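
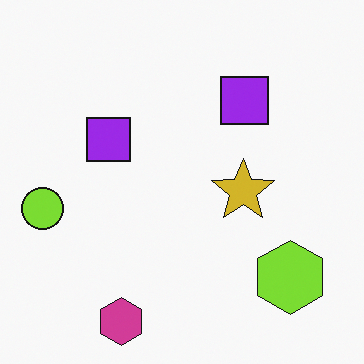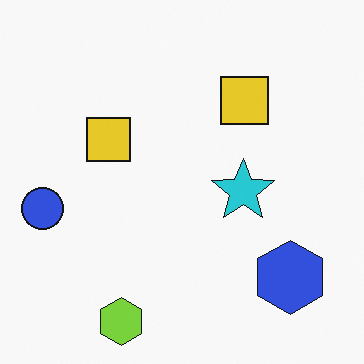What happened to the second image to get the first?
This is the original image hue-shifted through roughly half the color wheel.

Every shape's color has rotated by the same amount around the hue wheel — a uniform hue shift.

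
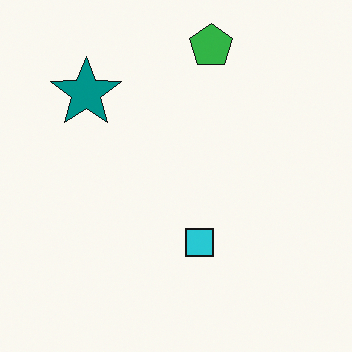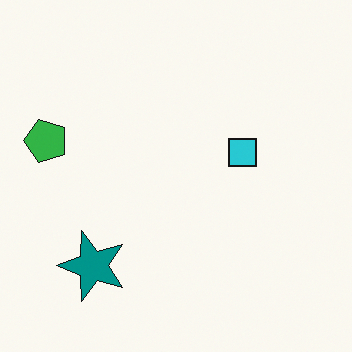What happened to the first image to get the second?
The image was rotated 90° counter-clockwise.

The green pentagon sits in the top of the first image and the left of the second — consistent with a whole-image 90° counter-clockwise rotation.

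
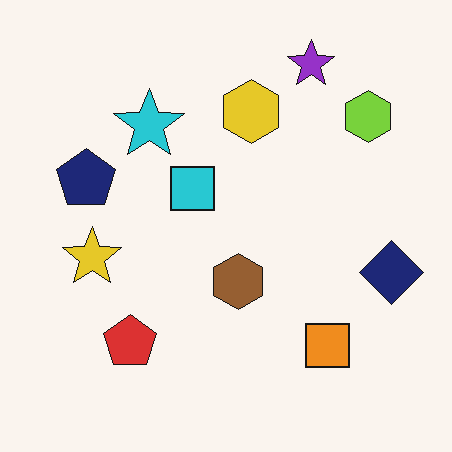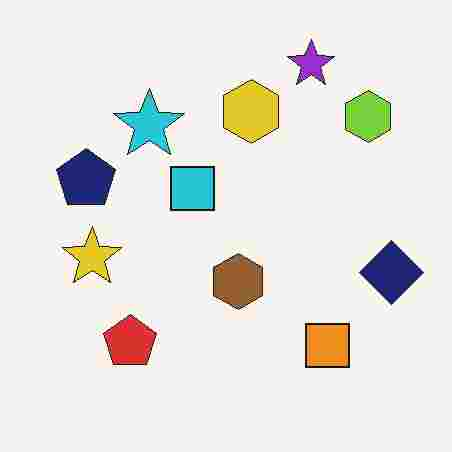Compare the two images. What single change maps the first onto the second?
It was degraded with heavy JPEG compression.

Blocky 8×8 compression artifacts appear around shape edges and the flat background shows ringing — characteristic JPEG degradation.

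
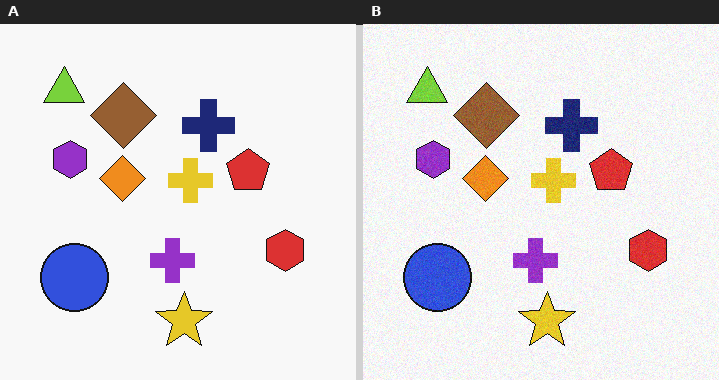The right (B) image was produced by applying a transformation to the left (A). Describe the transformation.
It was degraded with light additive noise.

Random speckle covers the whole image, including the flat background.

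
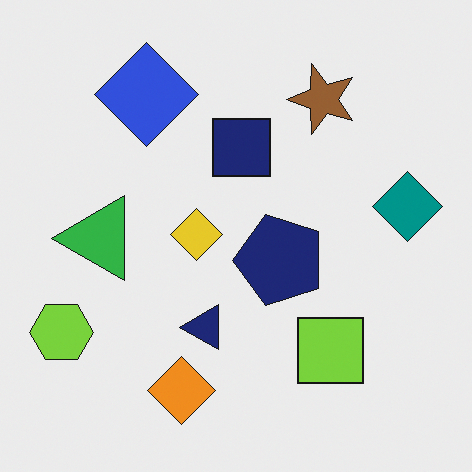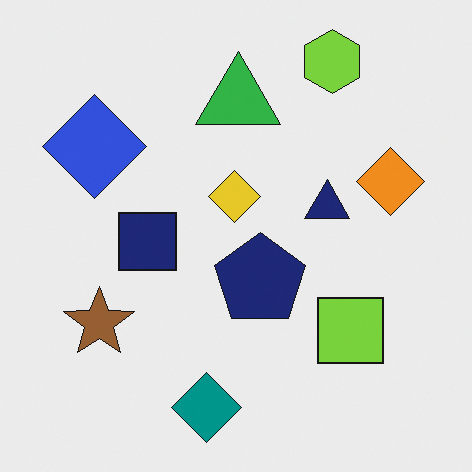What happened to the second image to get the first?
The transformation is: transposed (reflected across the top-left ↔ bottom-right diagonal).

Shapes have swapped their row and column positions — what was in the top-right is now in the bottom-left — a diagonal reflection.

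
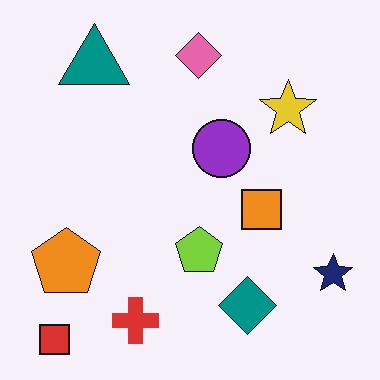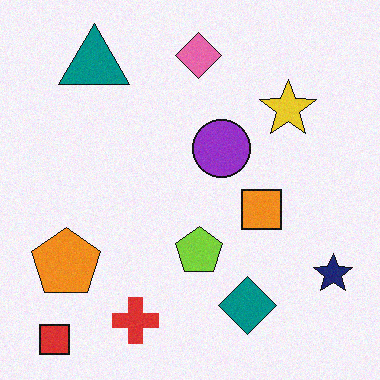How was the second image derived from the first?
The transformation is: degraded with light additive noise.

Random speckle covers the whole image, including the flat background.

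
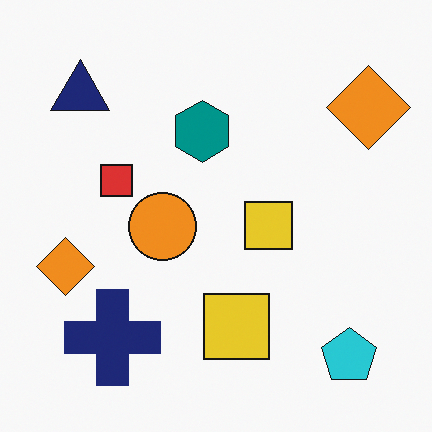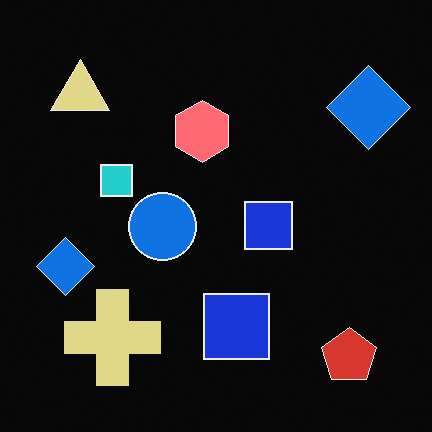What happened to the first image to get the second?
The second image is the first color-inverted (negative).

The light background has become dark and every shape's color is its complement — a photographic negative.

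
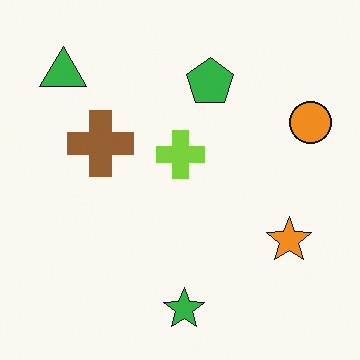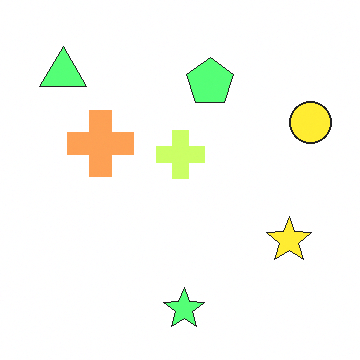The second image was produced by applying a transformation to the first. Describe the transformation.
Noticeably brightened.

Every pixel — background and shapes alike — is uniformly brightened.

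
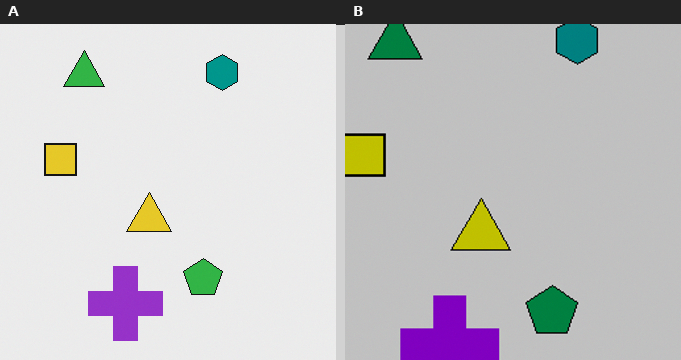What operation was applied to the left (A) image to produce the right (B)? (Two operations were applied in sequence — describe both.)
It was aggressively posterized, then cropped slightly and scaled back up.

Each flat color has snapped to a coarser quantized level — most visibly, the near-white background has dropped to a flat grey. The visible shapes are larger and the field of view is narrower; shapes near the original edges may be partly or wholly outside the frame — a crop-and-rescale.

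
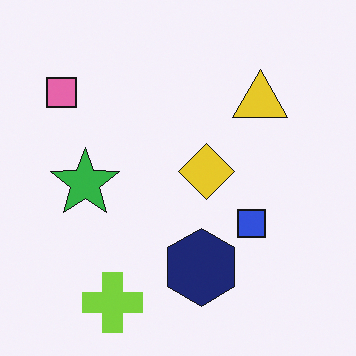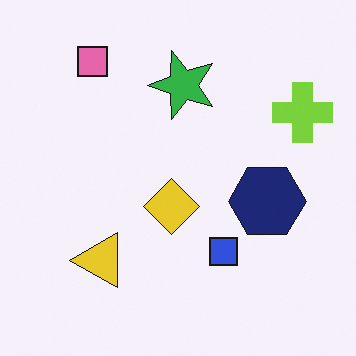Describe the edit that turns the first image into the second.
The image was transposed (reflected across the top-left ↔ bottom-right diagonal).

Shapes have swapped their row and column positions — what was in the top-right is now in the bottom-left — a diagonal reflection.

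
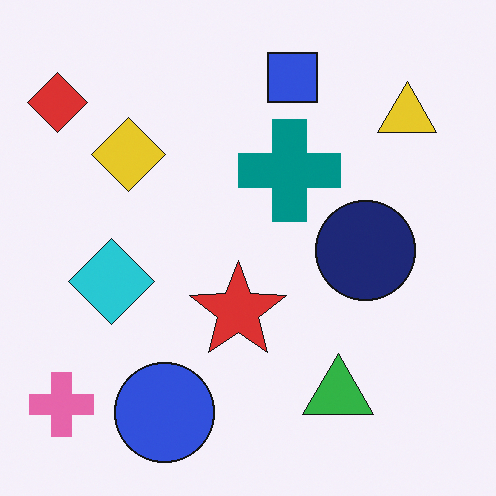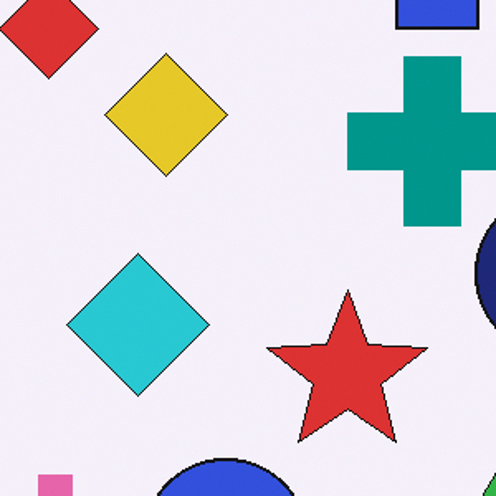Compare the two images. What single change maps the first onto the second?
This is the original image cropped to a noticeably smaller region and rescaled.

The visible shapes are larger and the field of view is narrower; shapes near the original edges may be partly or wholly outside the frame — a crop-and-rescale.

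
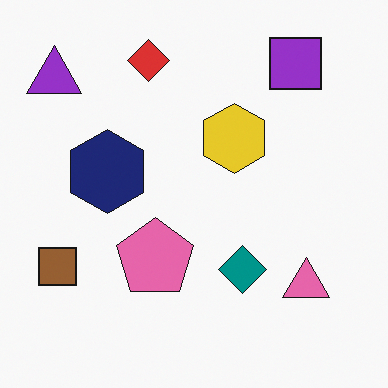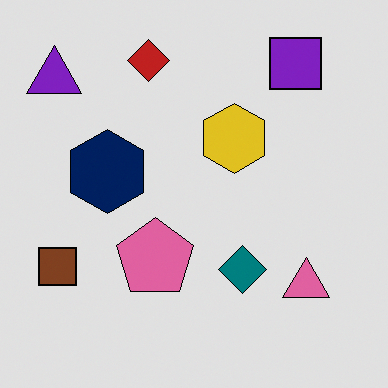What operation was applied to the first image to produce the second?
The image was posterized to a reduced palette.

Each flat color has snapped to a coarser quantized level — most visibly, the near-white background has dropped to a flat grey.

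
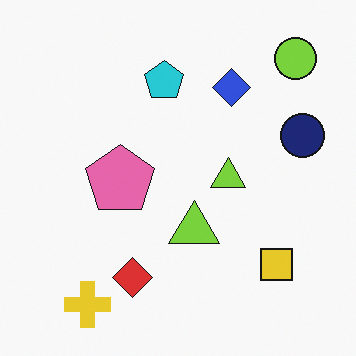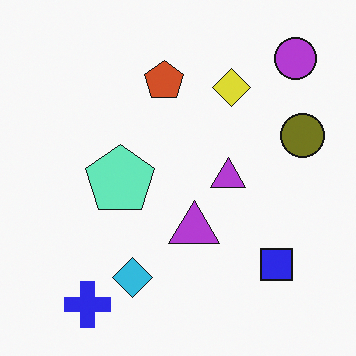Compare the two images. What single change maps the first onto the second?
The image was hue-shifted by a large amount.

Every shape's color has rotated by the same amount around the hue wheel — a uniform hue shift.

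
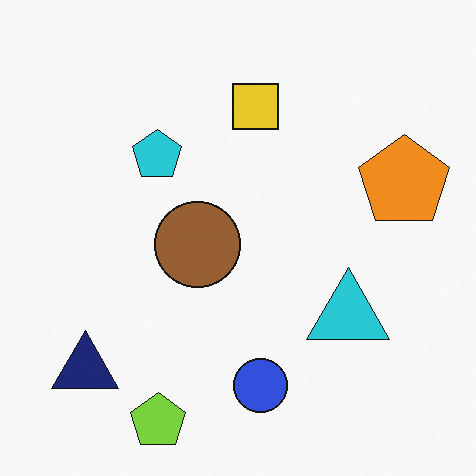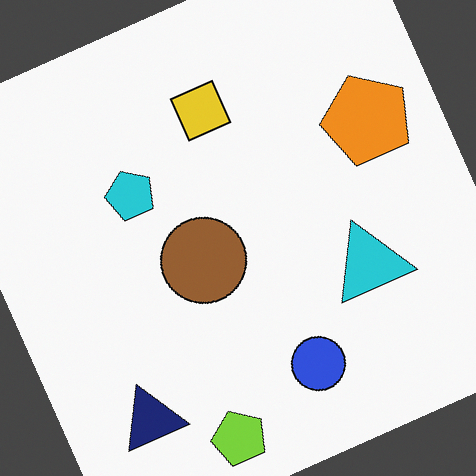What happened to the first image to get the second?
The transformation is: rotated counter-clockwise by a clearly visible amount.

Every shape is tilted by the same angle and the image corners show triangular fill wedges — a whole-image rotation by a non-right angle.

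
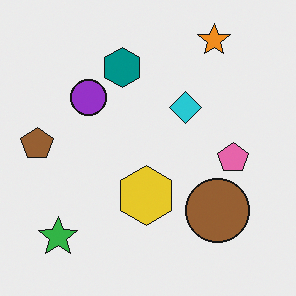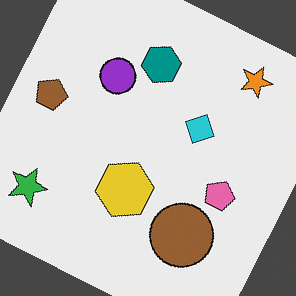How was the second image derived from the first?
This is the original image rotated clockwise by a clearly visible amount.

Every shape is tilted by the same angle and the image corners show triangular fill wedges — a whole-image rotation by a non-right angle.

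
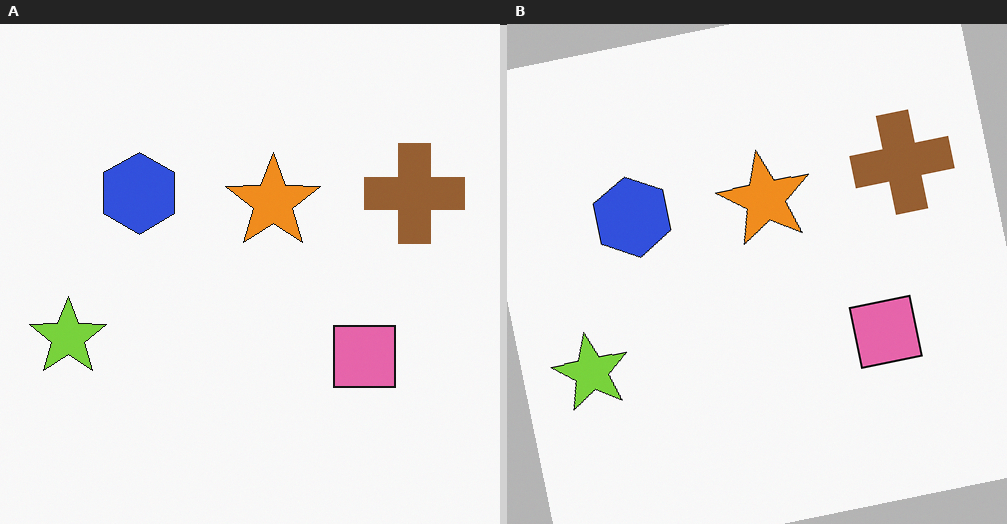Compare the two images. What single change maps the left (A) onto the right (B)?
This is the original image rotated counter-clockwise by a few degrees.

Every shape is tilted by the same angle and the image corners show triangular fill wedges — a whole-image rotation by a non-right angle.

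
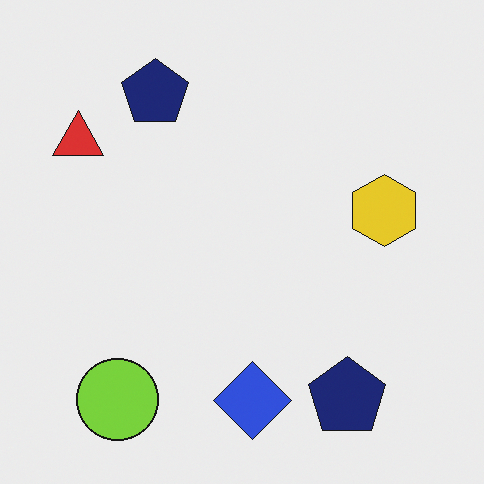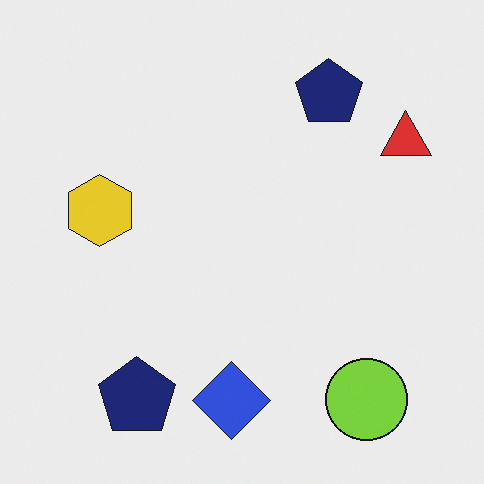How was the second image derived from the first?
The transformation is: flipped horizontally (left ↔ right).

The red triangle is in the top-left of the first image and the top-right of the second — shapes on opposite sides of the vertical midline have swapped in a mirror flip.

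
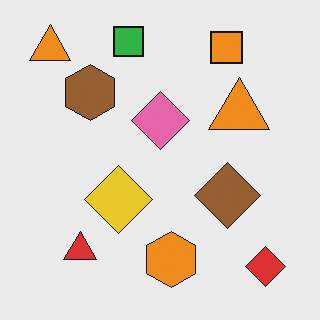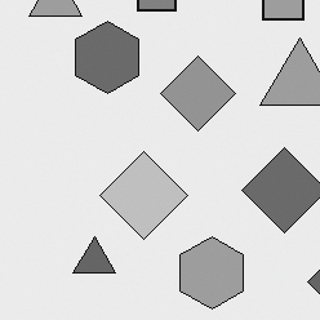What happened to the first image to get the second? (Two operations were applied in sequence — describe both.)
The image was cropped slightly and scaled back up, then converted to grayscale.

The visible shapes are larger and the field of view is narrower; shapes near the original edges may be partly or wholly outside the frame — a crop-and-rescale. All color is removed — every shape is now a shade of grey.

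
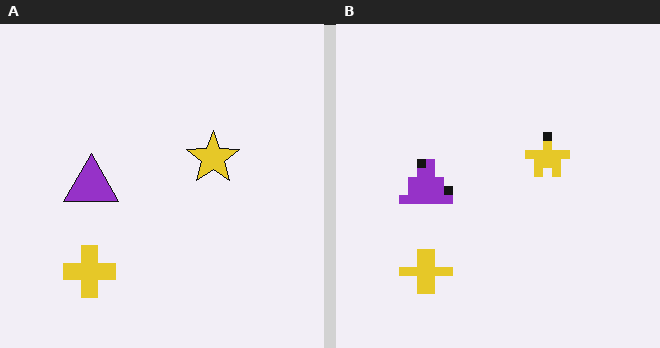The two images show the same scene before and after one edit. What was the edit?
The right (B) image is the left (A) heavily pixelated into large blocks.

Shapes are reduced to large square blocks; fine edges and outlines are lost — a downscale-then-upscale (mosaic) effect.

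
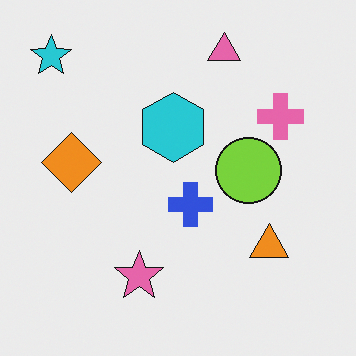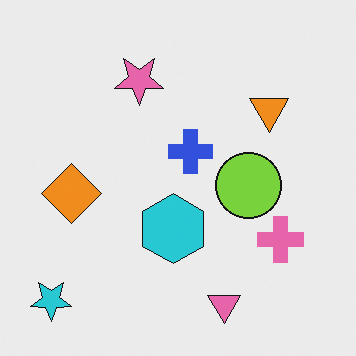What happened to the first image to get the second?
The second image is the first flipped vertically (top ↔ bottom).

The pink triangle is in the top of the first image and the bottom of the second — shapes on opposite sides of the horizontal midline have swapped in a mirror flip.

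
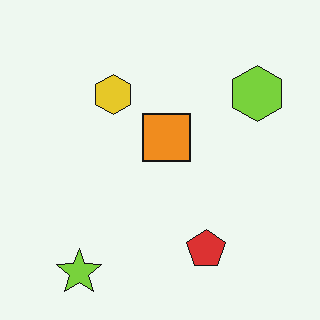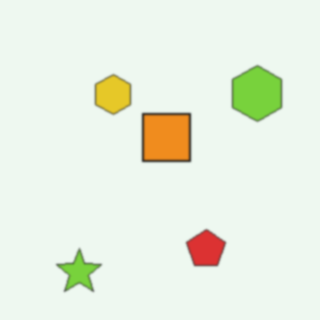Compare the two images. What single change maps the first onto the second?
The image was lightly blurred.

Shape edges and outlines are uniformly softened across the whole image.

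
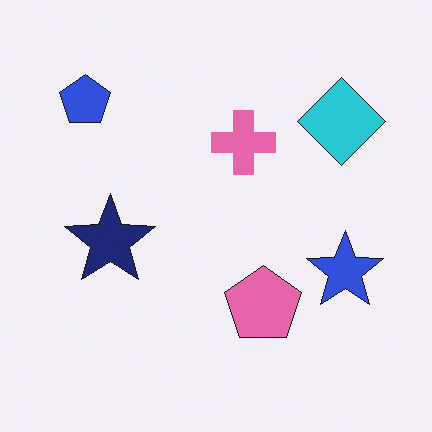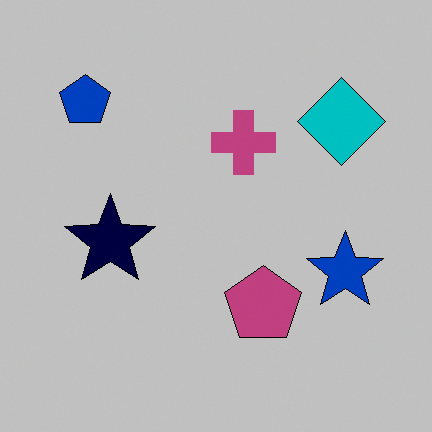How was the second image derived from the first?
The second image is the first heavily posterized to just a handful of flat colors.

Each flat color has snapped to a coarser quantized level — most visibly, the near-white background has dropped to a flat grey.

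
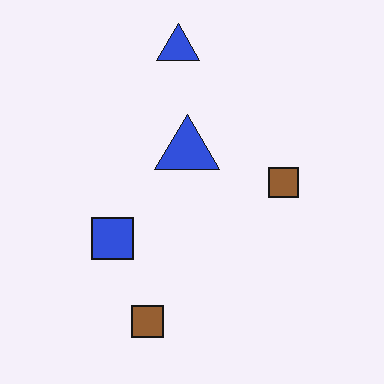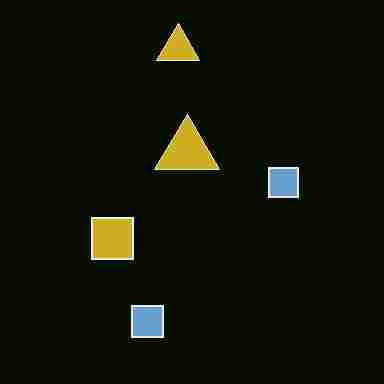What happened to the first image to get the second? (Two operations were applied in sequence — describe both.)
This is the original image color-inverted (negative), then degraded with heavy JPEG compression.

The light background has become dark and every shape's color is its complement — a photographic negative. Blocky 8×8 compression artifacts appear around shape edges and the flat background shows ringing — characteristic JPEG degradation.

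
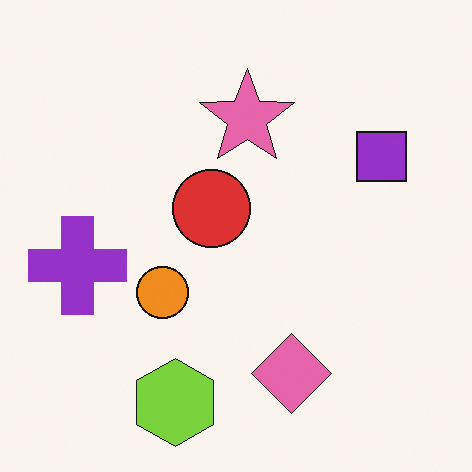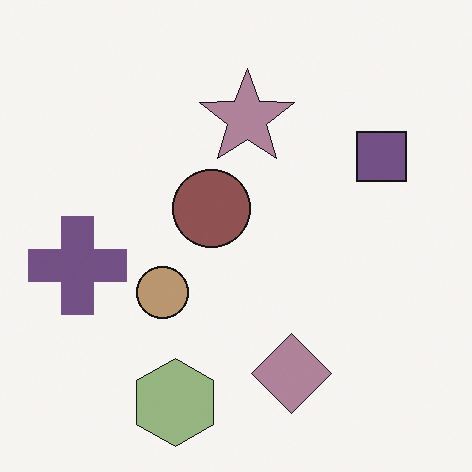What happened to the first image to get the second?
This is the original image made much more muted (saturation change).

All colors are more muted and greyish — a global saturation change.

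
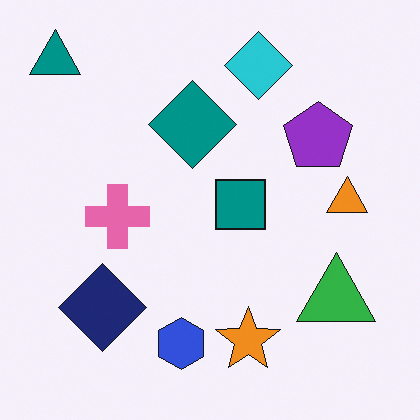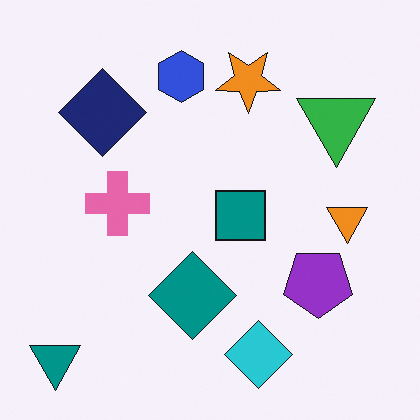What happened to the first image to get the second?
Flipped vertically (top ↔ bottom).

The teal triangle is in the top-left of the first image and the bottom-left of the second — shapes on opposite sides of the horizontal midline have swapped in a mirror flip.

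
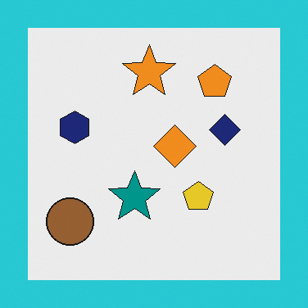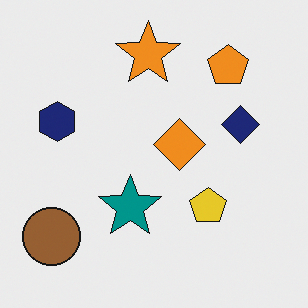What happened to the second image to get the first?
The transformation is: framed with a cyan border.

A solid cyan frame runs around the edge of the first image, with the content slightly shrunk inside it.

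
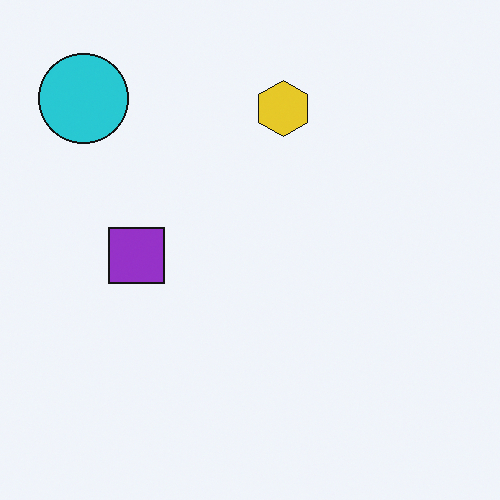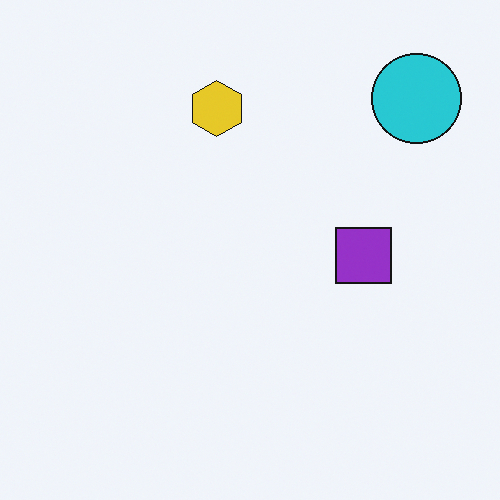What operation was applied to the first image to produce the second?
The second image is the first flipped horizontally (left ↔ right).

The cyan circle is in the top-left of the first image and the top-right of the second — shapes on opposite sides of the vertical midline have swapped in a mirror flip.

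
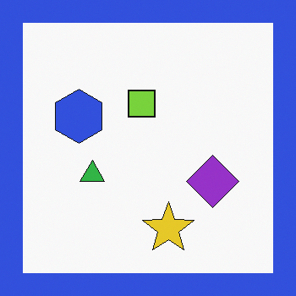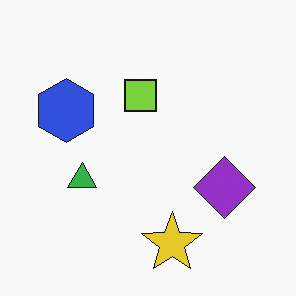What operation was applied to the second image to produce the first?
It was framed with a blue border.

A solid blue frame runs around the edge of the first image, with the content slightly shrunk inside it.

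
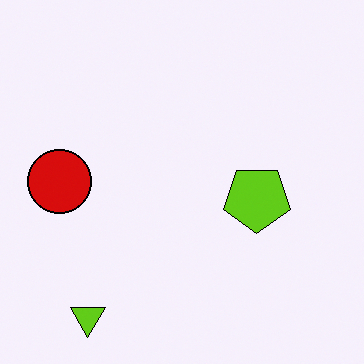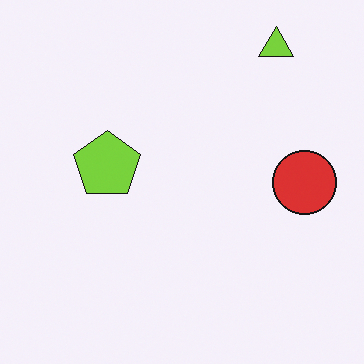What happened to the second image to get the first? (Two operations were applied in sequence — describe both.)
The first image is the second given slightly increased contrast, then rotated 180°.

Tones are pushed away from mid-grey across the whole image — a global contrast change. The lime triangle sits in the top-right of the second image and the bottom-left of the first — consistent with a whole-image 180° rotation.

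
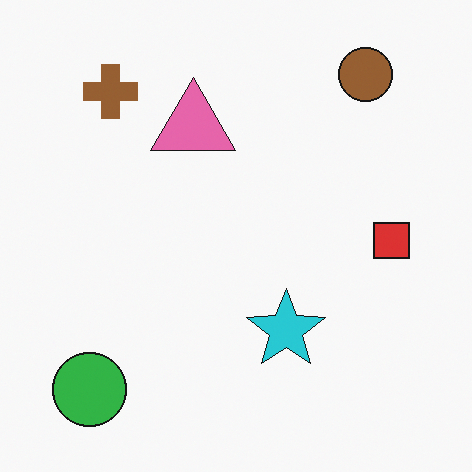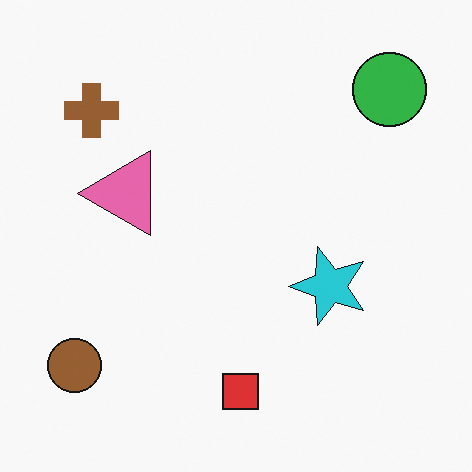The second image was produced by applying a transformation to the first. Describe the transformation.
The image was transposed (reflected across the top-left ↔ bottom-right diagonal).

Shapes have swapped their row and column positions — what was in the top-right is now in the bottom-left — a diagonal reflection.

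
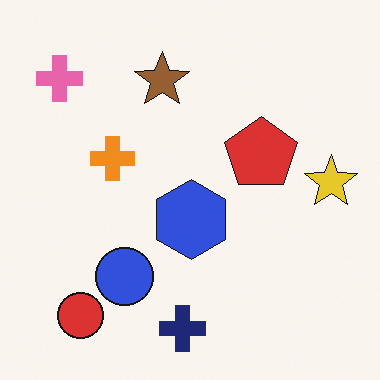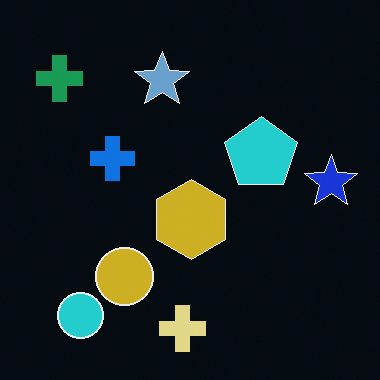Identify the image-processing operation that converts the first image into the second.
It was color-inverted (negative).

The light background has become dark and every shape's color is its complement — a photographic negative.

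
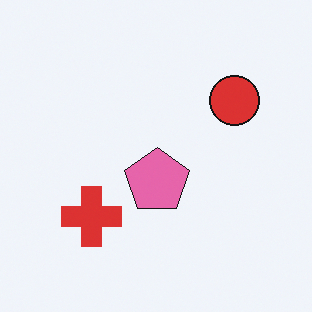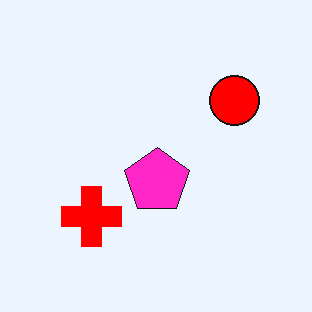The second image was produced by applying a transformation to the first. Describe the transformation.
The second image is the first made much more vivid (saturation change).

All colors are more vivid — a global saturation change.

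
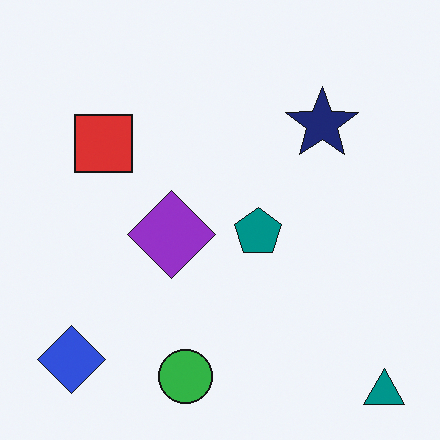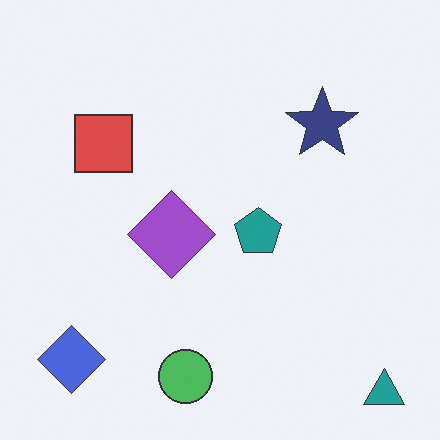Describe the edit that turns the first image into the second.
Given slightly reduced contrast.

Tones are pushed toward mid-grey across the whole image — a global contrast change.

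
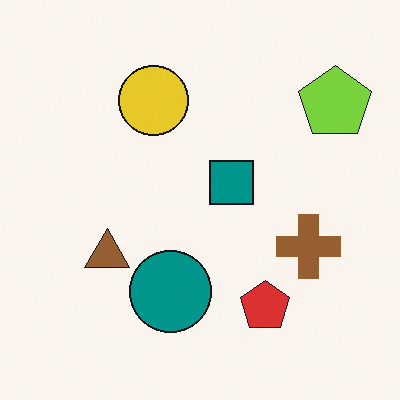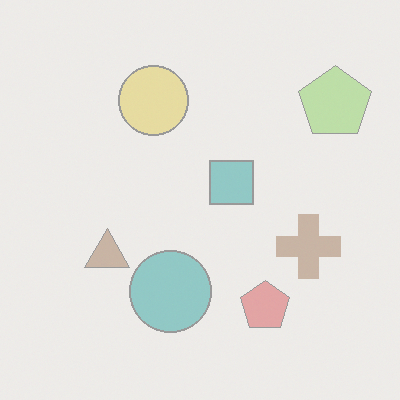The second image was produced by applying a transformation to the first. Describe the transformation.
The image was washed out (contrast reduced).

Tones are pushed toward mid-grey across the whole image — a global contrast change.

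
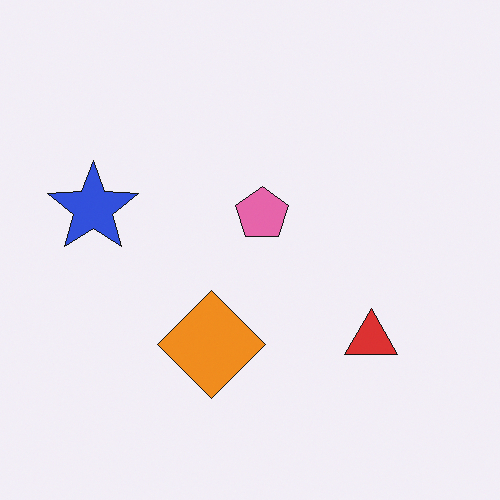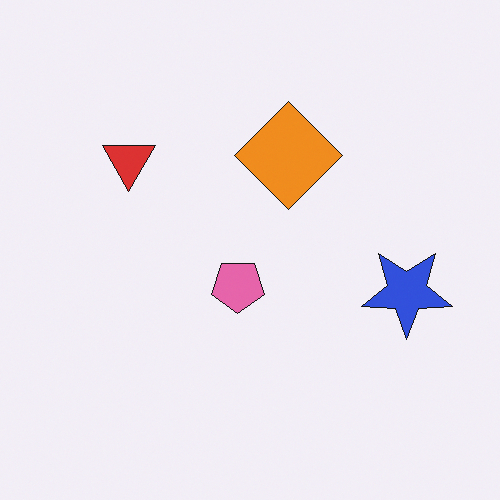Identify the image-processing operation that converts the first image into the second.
The transformation is: rotated 180°.

The blue star sits in the left of the first image and the right of the second — consistent with a whole-image 180° rotation.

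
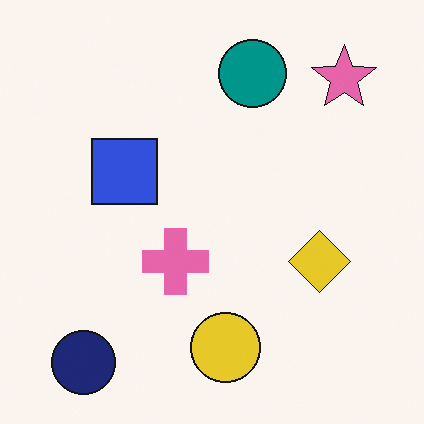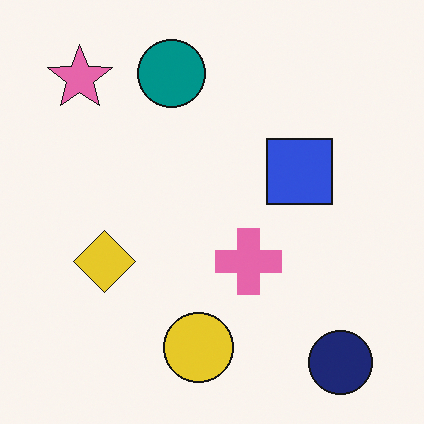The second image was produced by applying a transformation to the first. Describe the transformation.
This is the original image flipped horizontally (left ↔ right).

The pink star is in the top-right of the first image and the top-left of the second — shapes on opposite sides of the vertical midline have swapped in a mirror flip.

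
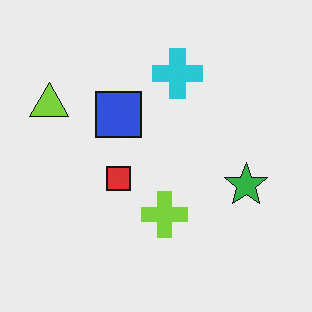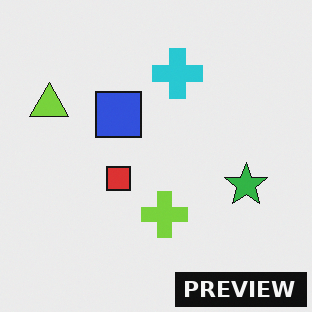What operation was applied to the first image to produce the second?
Watermarked with the text "PREVIEW" in the lower-right corner.

A dark label reading "PREVIEW" appears in the lower-right corner.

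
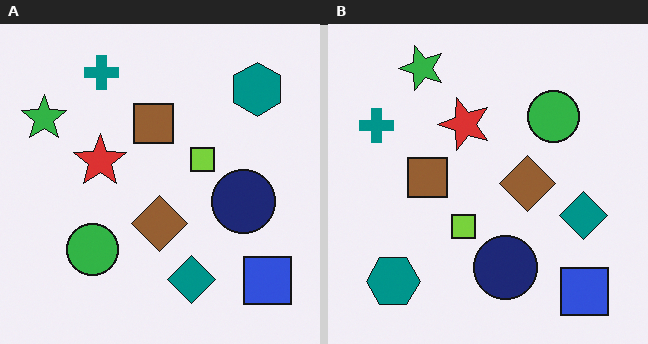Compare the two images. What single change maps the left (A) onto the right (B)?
The transformation is: transposed (reflected across the top-left ↔ bottom-right diagonal).

Shapes have swapped their row and column positions — what was in the top-right is now in the bottom-left — a diagonal reflection.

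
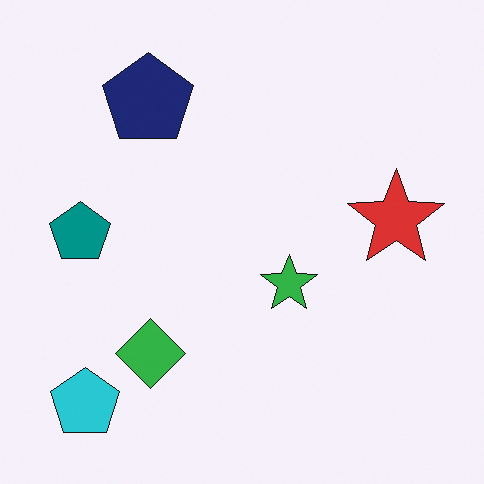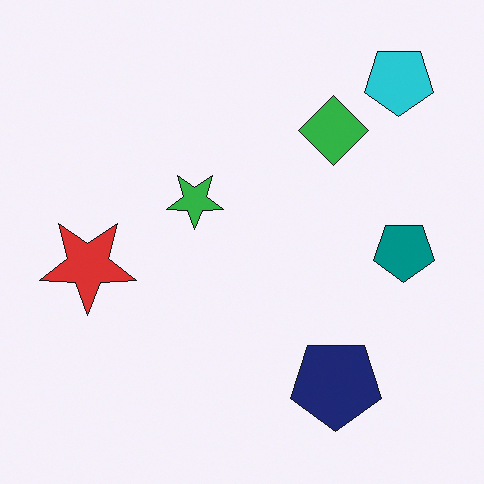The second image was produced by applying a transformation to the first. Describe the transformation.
Rotated 180°.

The cyan pentagon sits in the bottom-left of the first image and the top-right of the second — consistent with a whole-image 180° rotation.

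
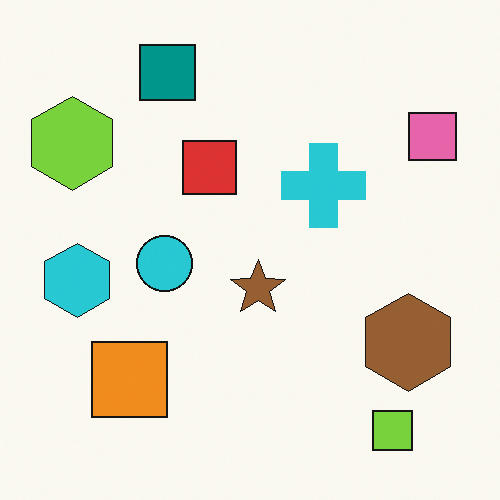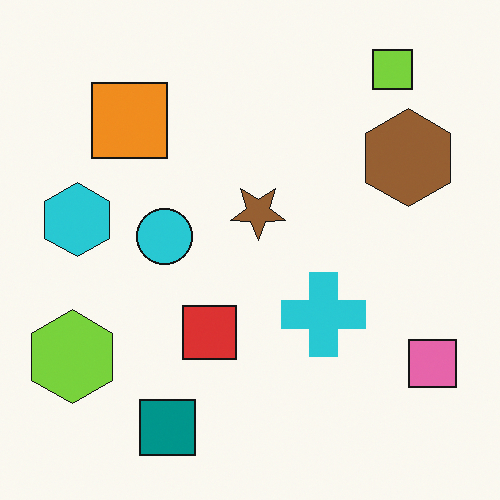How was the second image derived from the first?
Flipped vertically (top ↔ bottom).

The lime square is in the bottom-right of the first image and the top-right of the second — shapes on opposite sides of the horizontal midline have swapped in a mirror flip.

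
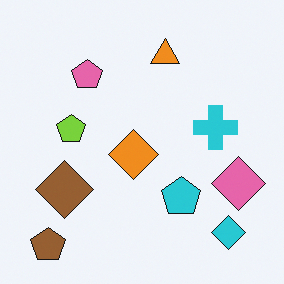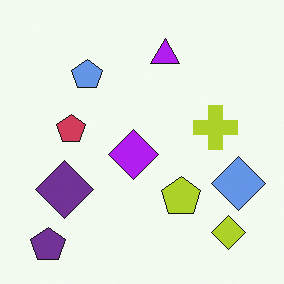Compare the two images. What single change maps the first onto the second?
The second image is the first hue-shifted through roughly half the color wheel.

Every shape's color has rotated by the same amount around the hue wheel — a uniform hue shift.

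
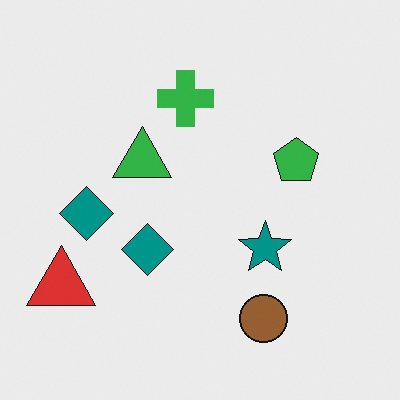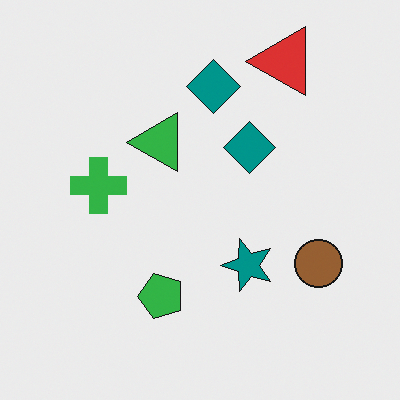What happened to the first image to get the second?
The second image is the first transposed (reflected across the top-left ↔ bottom-right diagonal).

Shapes have swapped their row and column positions — what was in the top-right is now in the bottom-left — a diagonal reflection.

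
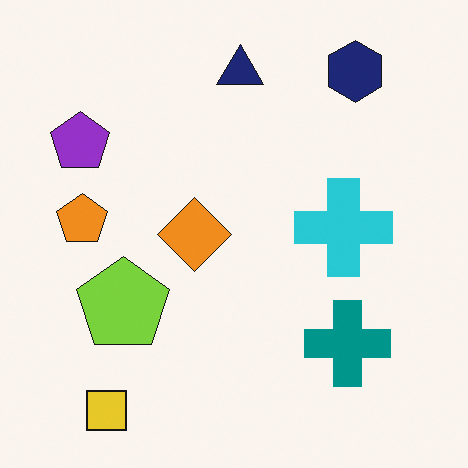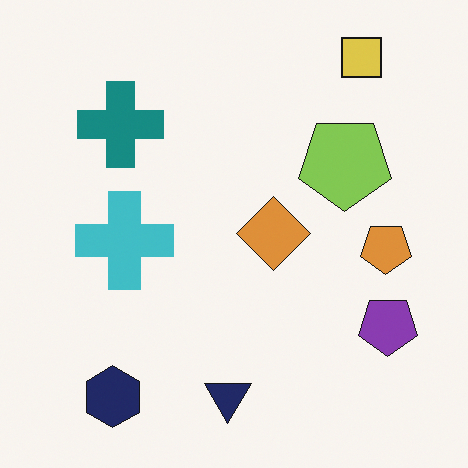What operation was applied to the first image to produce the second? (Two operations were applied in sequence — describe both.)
It was slightly desaturated, then rotated 180°.

All colors are more muted and greyish — a global saturation change. The yellow square sits in the bottom-left of the first image and the top-right of the second — consistent with a whole-image 180° rotation.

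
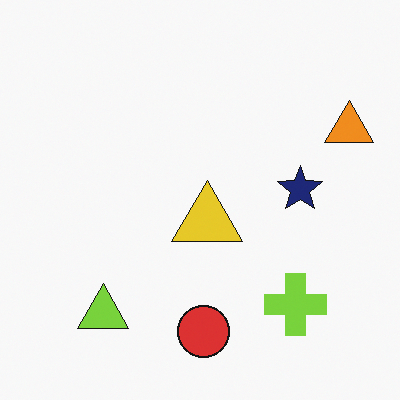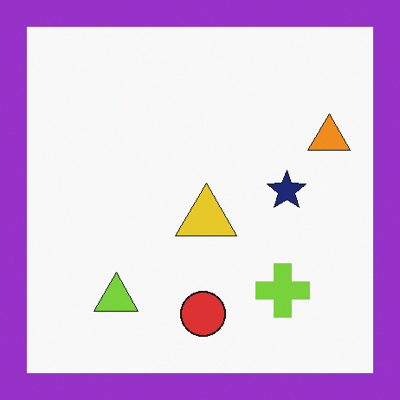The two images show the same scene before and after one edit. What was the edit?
The transformation is: framed with a purple border.

A solid purple frame runs around the edge of the second image, with the content slightly shrunk inside it.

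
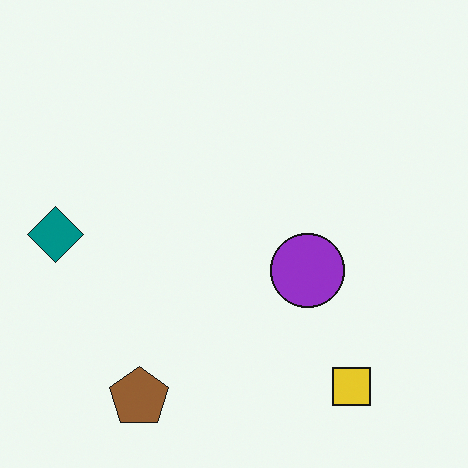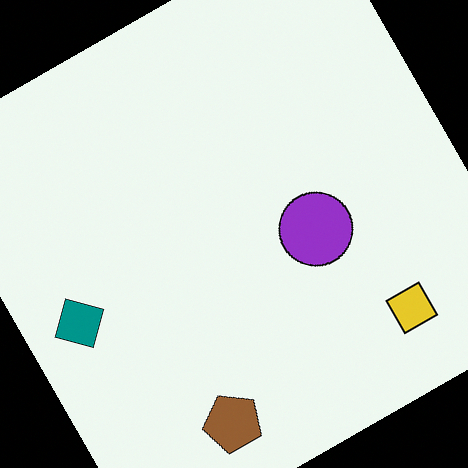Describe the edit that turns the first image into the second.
The image was rotated counter-clockwise by a moderate amount.

Every shape is tilted by the same angle and the image corners show triangular fill wedges — a whole-image rotation by a non-right angle.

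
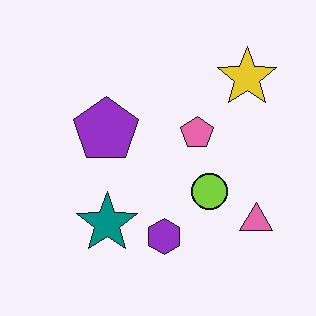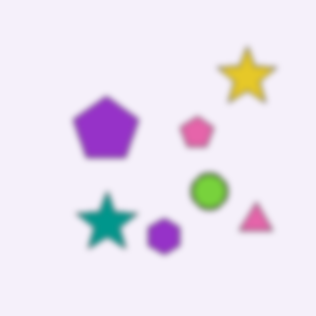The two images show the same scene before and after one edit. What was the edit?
The transformation is: moderately blurred.

Shape edges and outlines are uniformly softened across the whole image.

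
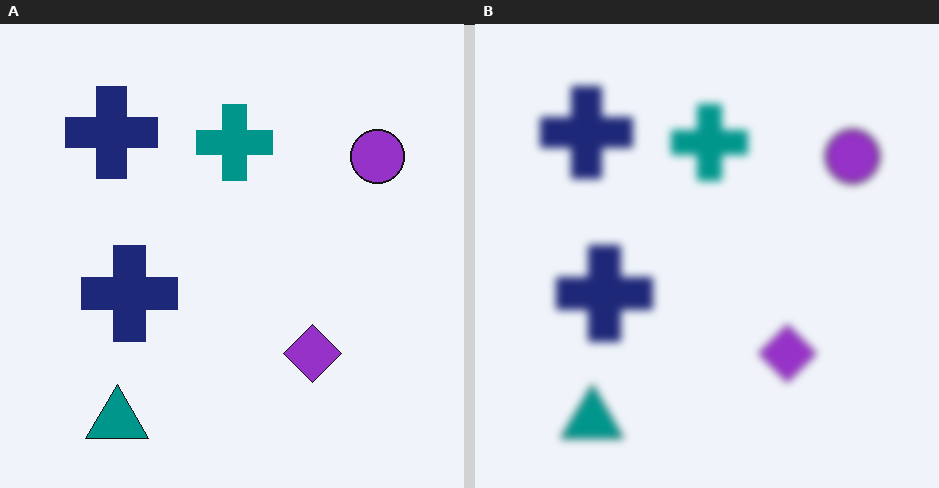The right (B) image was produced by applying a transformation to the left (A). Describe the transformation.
Moderately blurred.

Shape edges and outlines are uniformly softened across the whole image.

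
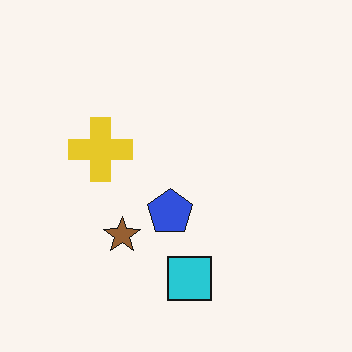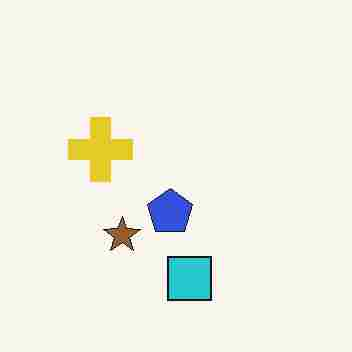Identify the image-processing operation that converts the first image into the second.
This is the original image heavily JPEG-compressed with obvious blocking artifacts.

Blocky 8×8 compression artifacts appear around shape edges and the flat background shows ringing — characteristic JPEG degradation.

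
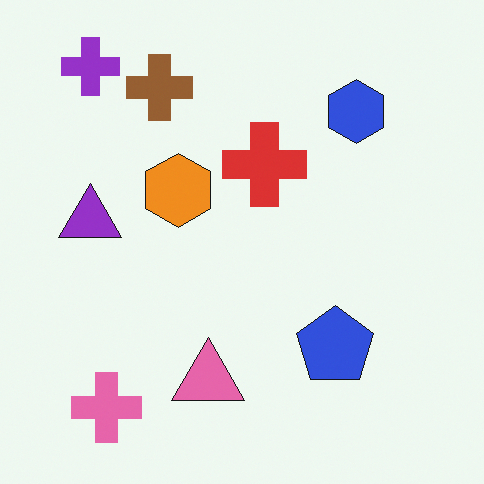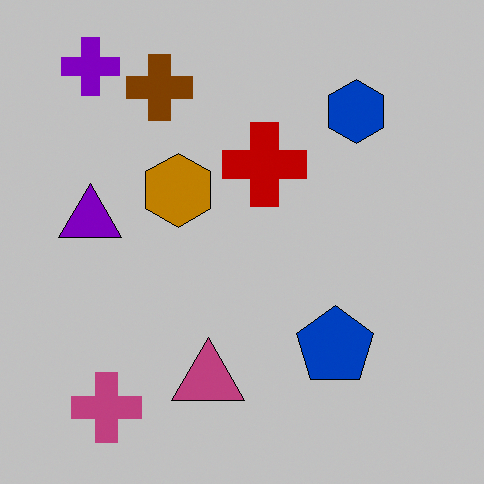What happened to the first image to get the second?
The transformation is: heavily posterized to just a handful of flat colors.

Each flat color has snapped to a coarser quantized level — most visibly, the near-white background has dropped to a flat grey.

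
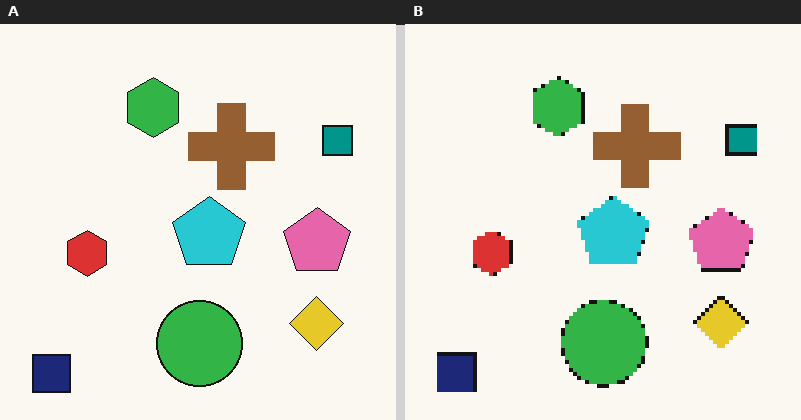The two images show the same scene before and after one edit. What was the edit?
This is the original image lightly pixelated (a mild mosaic effect).

Shapes are reduced to large square blocks; fine edges and outlines are lost — a downscale-then-upscale (mosaic) effect.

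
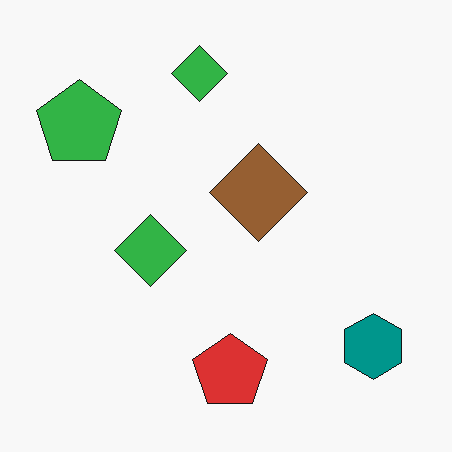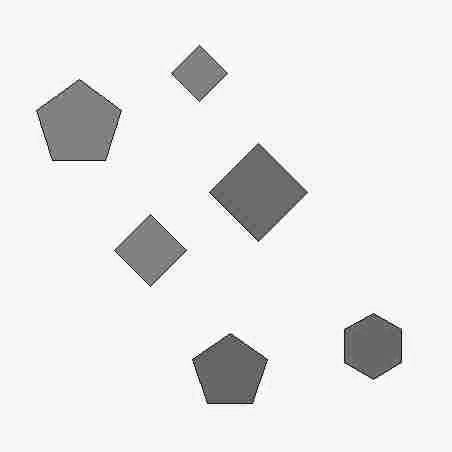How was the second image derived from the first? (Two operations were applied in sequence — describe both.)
This is the original image degraded with heavy JPEG compression, then converted to grayscale.

Blocky 8×8 compression artifacts appear around shape edges and the flat background shows ringing — characteristic JPEG degradation. All color is removed — every shape is now a shade of grey.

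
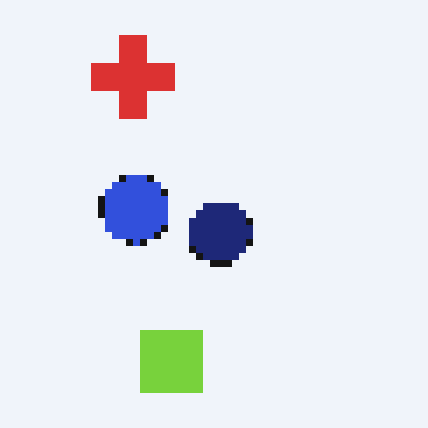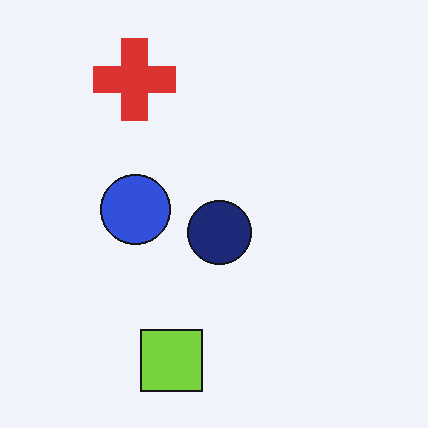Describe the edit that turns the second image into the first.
The image was moderately pixelated.

Shapes are reduced to large square blocks; fine edges and outlines are lost — a downscale-then-upscale (mosaic) effect.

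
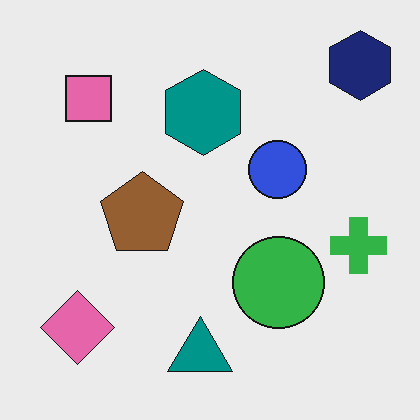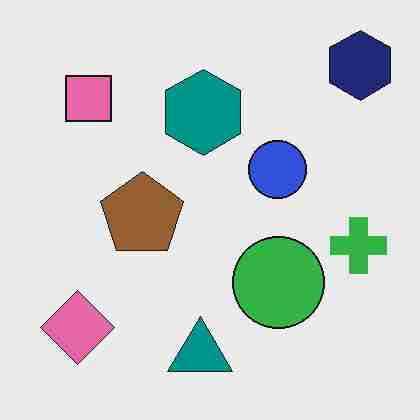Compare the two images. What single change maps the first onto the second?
The second image is the first heavily JPEG-compressed with obvious blocking artifacts.

Blocky 8×8 compression artifacts appear around shape edges and the flat background shows ringing — characteristic JPEG degradation.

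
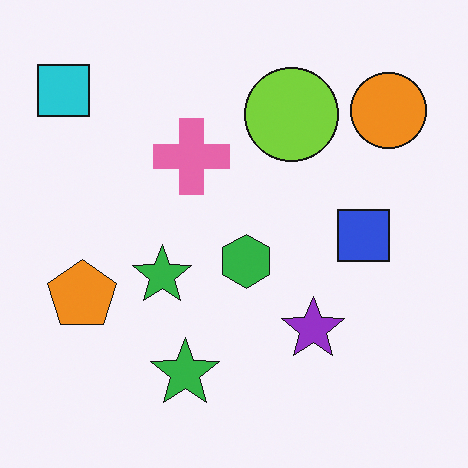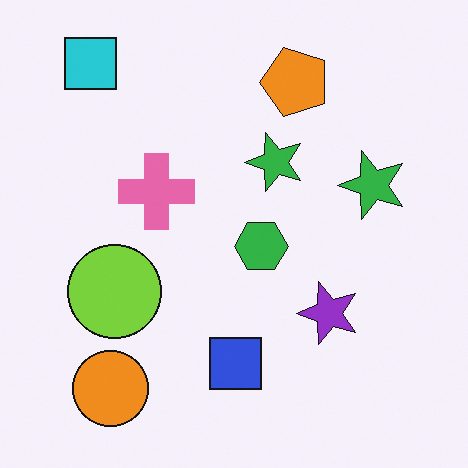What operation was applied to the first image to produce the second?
The image was transposed (reflected across the top-left ↔ bottom-right diagonal).

Shapes have swapped their row and column positions — what was in the top-right is now in the bottom-left — a diagonal reflection.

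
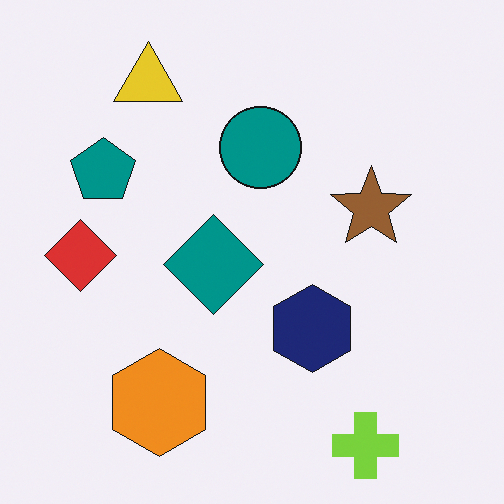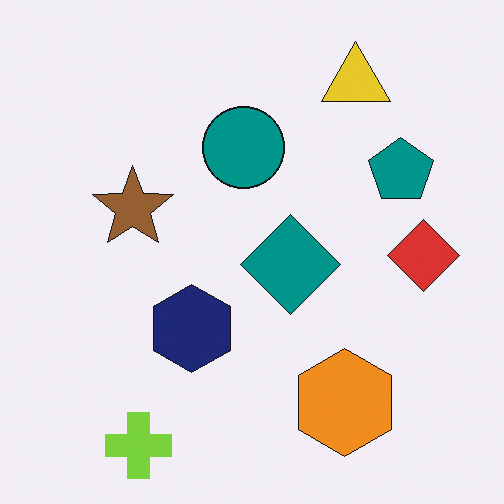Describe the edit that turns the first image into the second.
The transformation is: flipped horizontally (left ↔ right).

The red diamond is in the left of the first image and the right of the second — shapes on opposite sides of the vertical midline have swapped in a mirror flip.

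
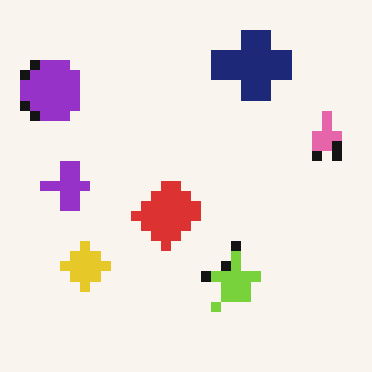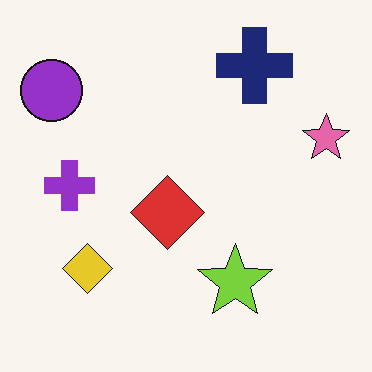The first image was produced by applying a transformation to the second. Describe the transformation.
The first image is the second heavily pixelated into large blocks.

Shapes are reduced to large square blocks; fine edges and outlines are lost — a downscale-then-upscale (mosaic) effect.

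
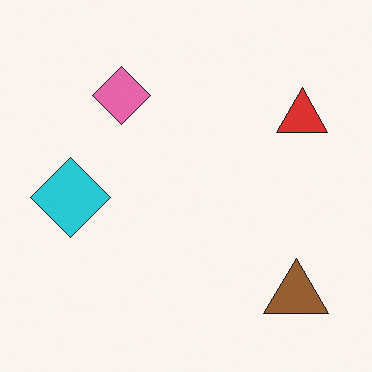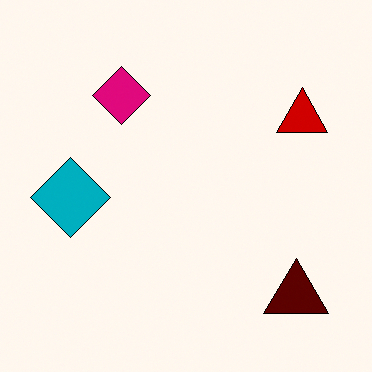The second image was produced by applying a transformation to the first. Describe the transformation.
Boosted in contrast.

Tones are pushed away from mid-grey across the whole image — a global contrast change.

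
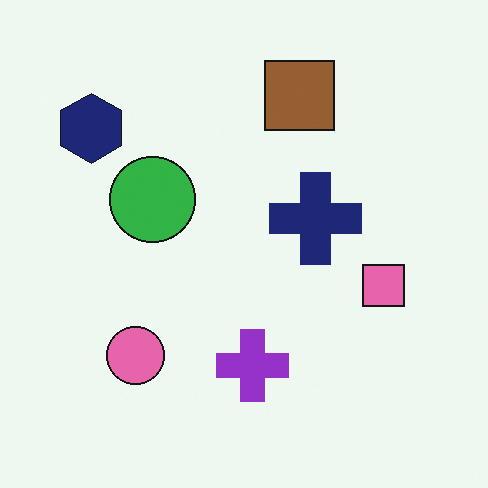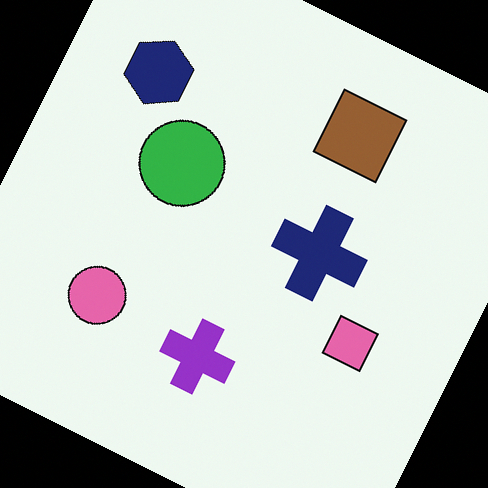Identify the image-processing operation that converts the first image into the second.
The transformation is: rotated clockwise by a clearly visible amount.

Every shape is tilted by the same angle and the image corners show triangular fill wedges — a whole-image rotation by a non-right angle.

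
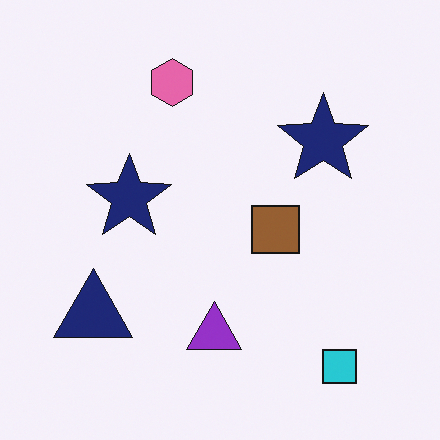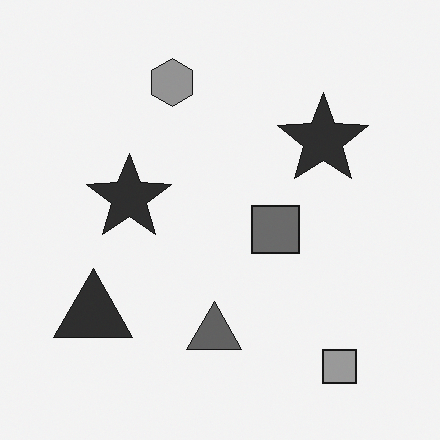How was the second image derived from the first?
The transformation is: converted to grayscale.

All color is removed — every shape is now a shade of grey.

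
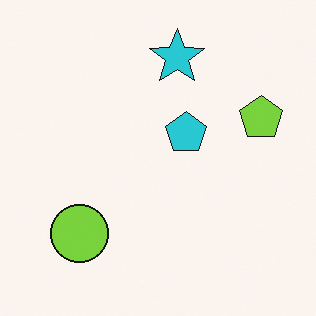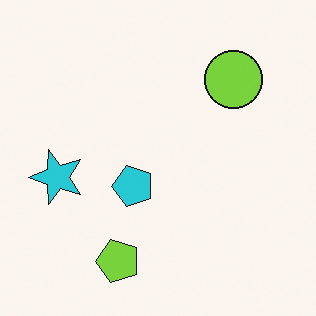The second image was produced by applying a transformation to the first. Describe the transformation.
The second image is the first transposed (reflected across the top-left ↔ bottom-right diagonal).

Shapes have swapped their row and column positions — what was in the top-right is now in the bottom-left — a diagonal reflection.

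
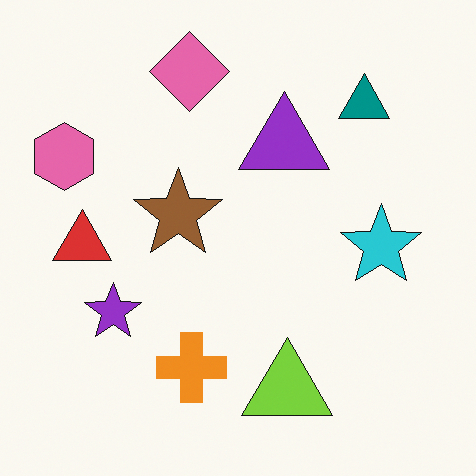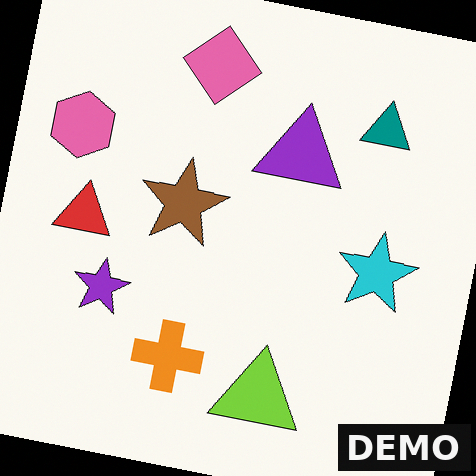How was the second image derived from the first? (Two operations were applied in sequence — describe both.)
The transformation is: rotated clockwise by a small amount, then watermarked with the text "DEMO" in the lower-right corner.

Every shape is tilted by the same angle and the image corners show triangular fill wedges — a whole-image rotation by a non-right angle. A dark label reading "DEMO" appears in the lower-right corner.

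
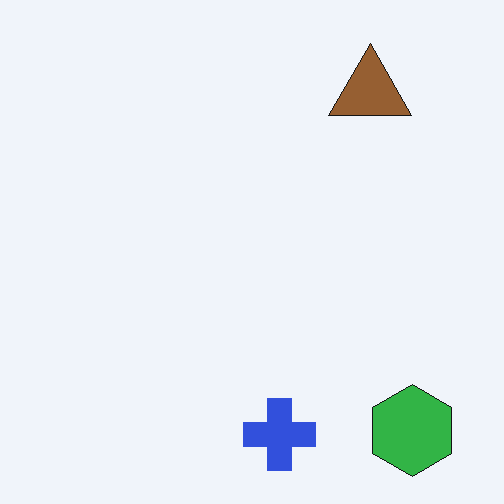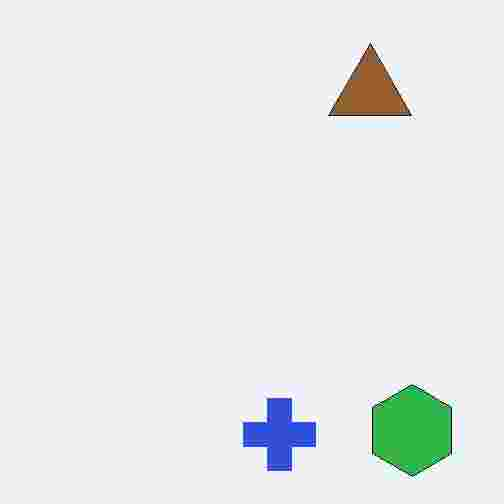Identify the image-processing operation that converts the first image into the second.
This is the original image heavily JPEG-compressed with obvious blocking artifacts.

Blocky 8×8 compression artifacts appear around shape edges and the flat background shows ringing — characteristic JPEG degradation.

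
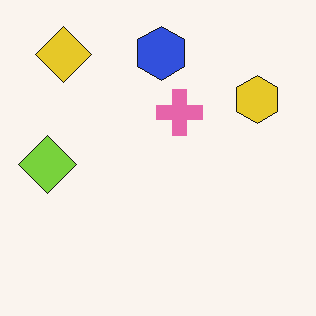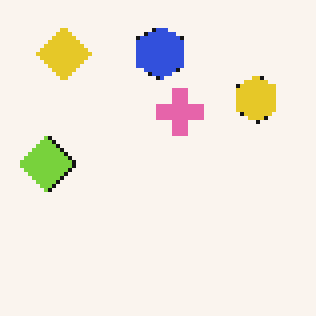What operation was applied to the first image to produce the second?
It was mildly pixelated.

Shapes are reduced to large square blocks; fine edges and outlines are lost — a downscale-then-upscale (mosaic) effect.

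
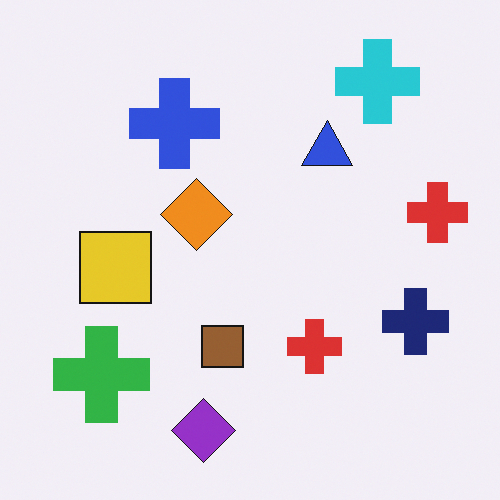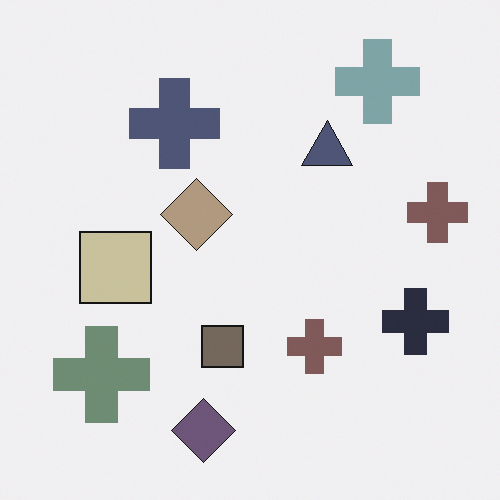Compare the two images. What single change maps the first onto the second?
This is the original image heavily desaturated.

All colors are more muted and greyish — a global saturation change.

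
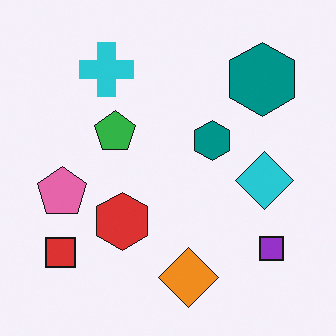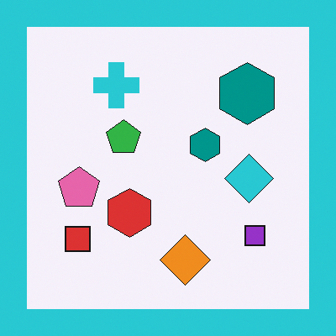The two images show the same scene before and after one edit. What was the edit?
The second image is the first framed with a cyan border.

A solid cyan frame runs around the edge of the second image, with the content slightly shrunk inside it.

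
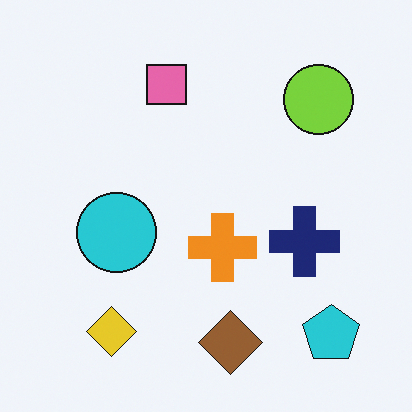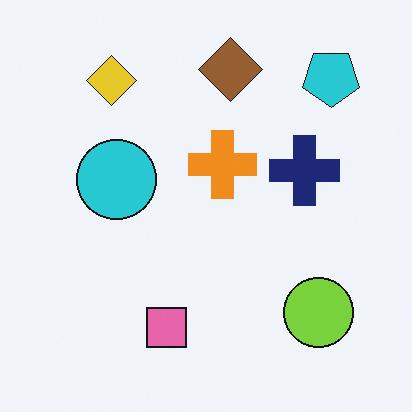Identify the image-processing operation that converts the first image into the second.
The second image is the first flipped vertically (top ↔ bottom).

The brown diamond is in the bottom of the first image and the top of the second — shapes on opposite sides of the horizontal midline have swapped in a mirror flip.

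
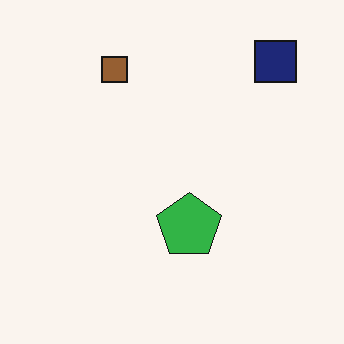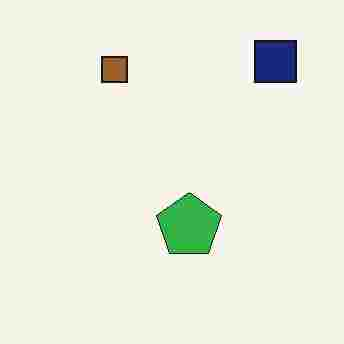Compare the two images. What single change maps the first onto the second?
The second image is the first heavily JPEG-compressed with obvious blocking artifacts.

Blocky 8×8 compression artifacts appear around shape edges and the flat background shows ringing — characteristic JPEG degradation.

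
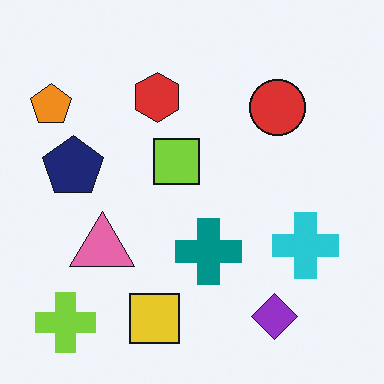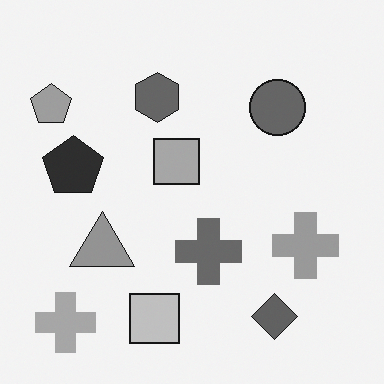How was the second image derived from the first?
The second image is the first converted to grayscale.

All color is removed — every shape is now a shade of grey.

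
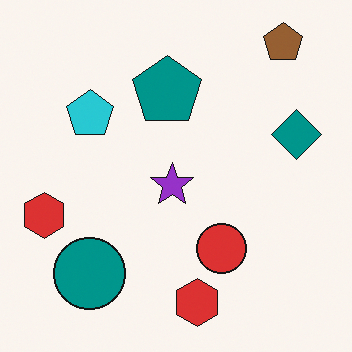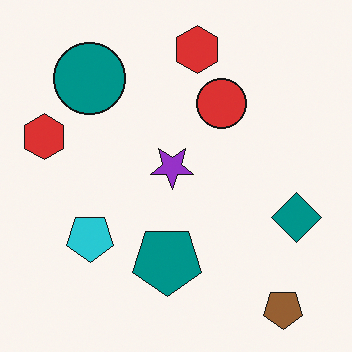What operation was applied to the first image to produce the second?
This is the original image flipped vertically (top ↔ bottom).

The brown pentagon is in the top-right of the first image and the bottom-right of the second — shapes on opposite sides of the horizontal midline have swapped in a mirror flip.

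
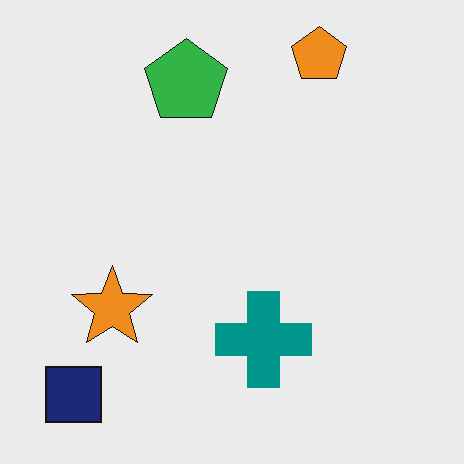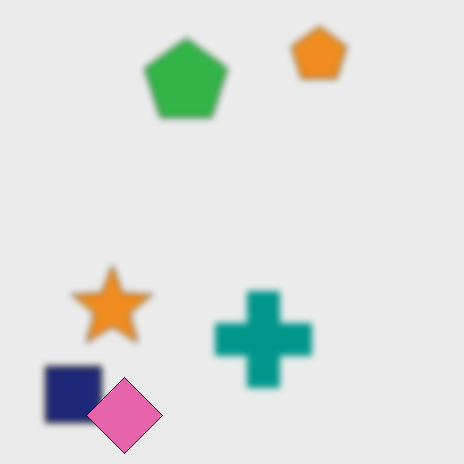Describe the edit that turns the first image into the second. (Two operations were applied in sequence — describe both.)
The second image is the first noticeably gaussian-blurred, then overlaid with an additional pink diamond.

Shape edges and outlines are uniformly softened across the whole image. A pink diamond appears in the second image that is absent from the first.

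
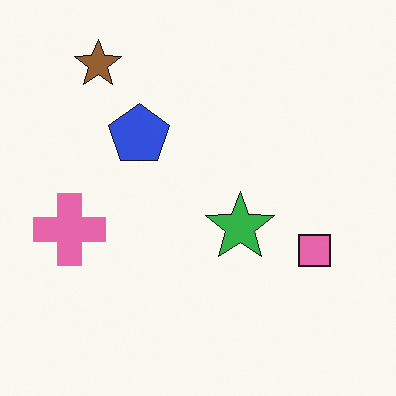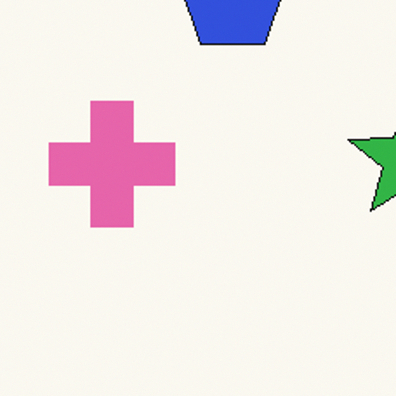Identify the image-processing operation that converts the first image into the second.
The transformation is: cropped to a noticeably smaller region and rescaled.

The visible shapes are larger and the field of view is narrower; shapes near the original edges may be partly or wholly outside the frame — a crop-and-rescale.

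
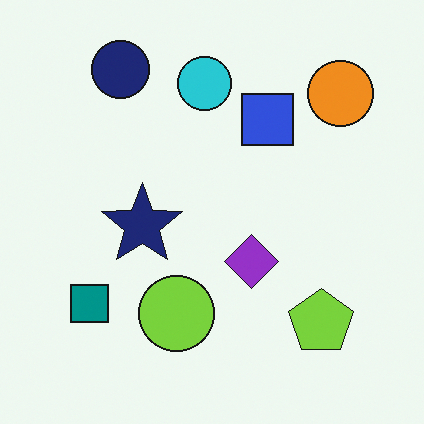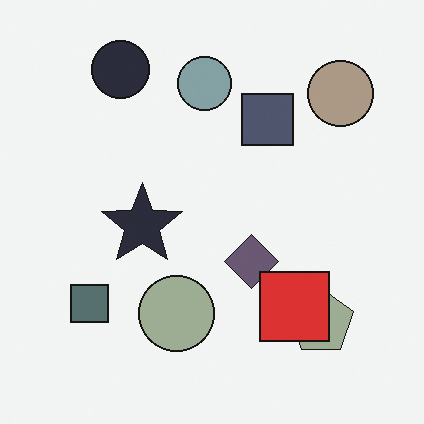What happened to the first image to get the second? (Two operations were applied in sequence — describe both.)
It was heavily desaturated, then overlaid with an additional red square.

All colors are more muted and greyish — a global saturation change. A red square appears in the second image that is absent from the first.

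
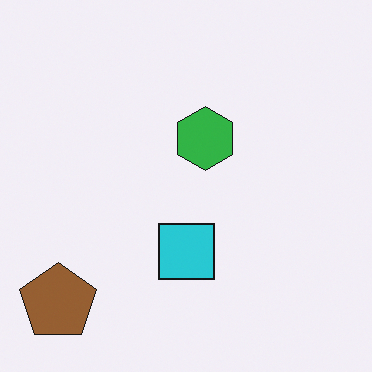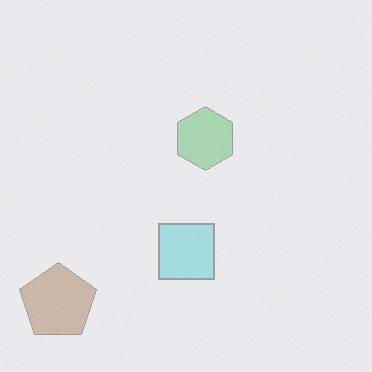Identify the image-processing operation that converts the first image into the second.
Washed out (contrast reduced).

Tones are pushed toward mid-grey across the whole image — a global contrast change.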